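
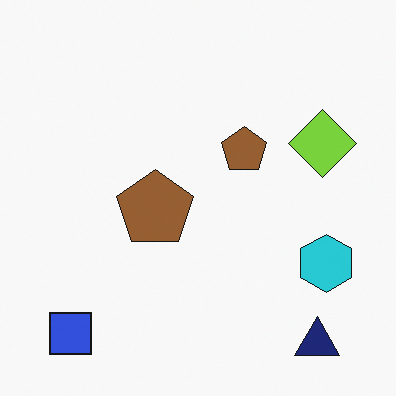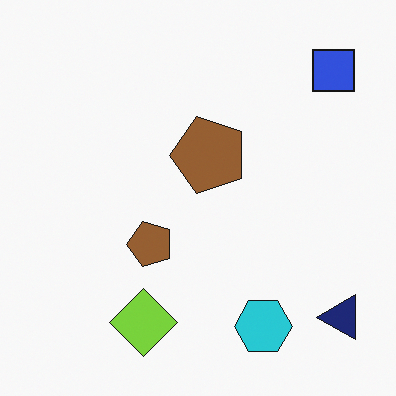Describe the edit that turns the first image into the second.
The second image is the first transposed (reflected across the top-left ↔ bottom-right diagonal).

Shapes have swapped their row and column positions — what was in the top-right is now in the bottom-left — a diagonal reflection.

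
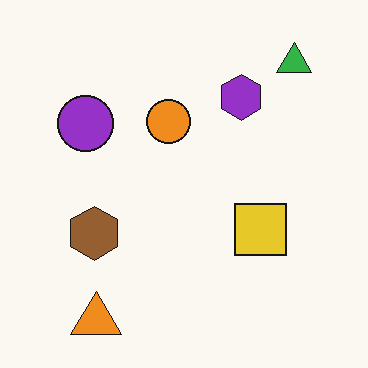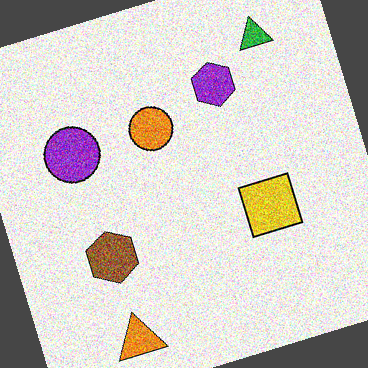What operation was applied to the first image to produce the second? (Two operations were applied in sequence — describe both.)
Degraded with heavy additive noise, then rotated counter-clockwise by a clearly visible amount.

Random speckle covers the whole image, including the flat background. Every shape is tilted by the same angle and the image corners show triangular fill wedges — a whole-image rotation by a non-right angle.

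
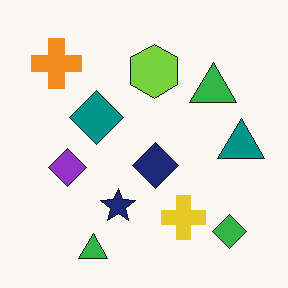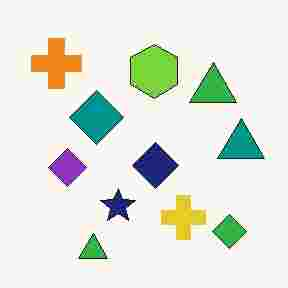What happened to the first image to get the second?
The transformation is: heavily JPEG-compressed with obvious blocking artifacts.

Blocky 8×8 compression artifacts appear around shape edges and the flat background shows ringing — characteristic JPEG degradation.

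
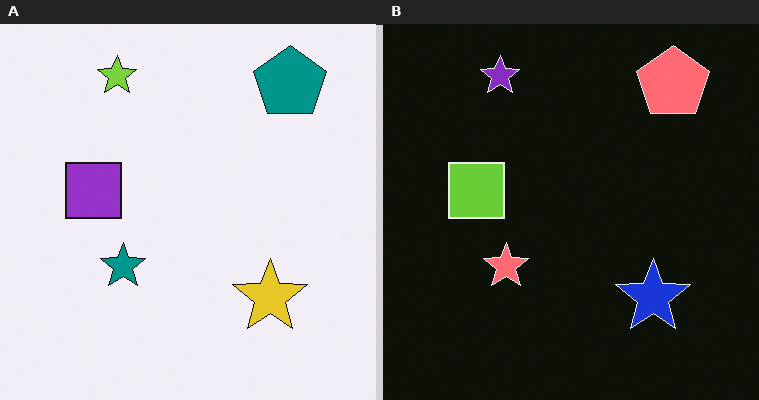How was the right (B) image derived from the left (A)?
The image was color-inverted (negative).

The light background has become dark and every shape's color is its complement — a photographic negative.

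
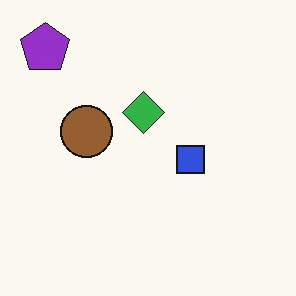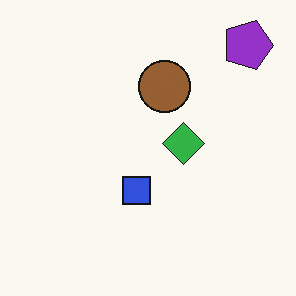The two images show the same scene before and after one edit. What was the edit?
The second image is the first rotated 90° clockwise.

The purple pentagon sits in the top-left of the first image and the top-right of the second — consistent with a whole-image 90° clockwise rotation.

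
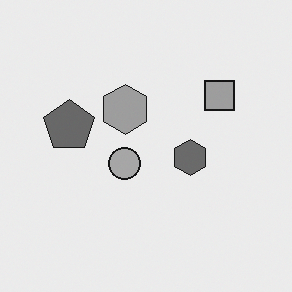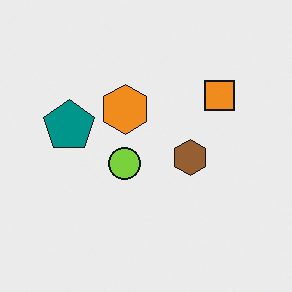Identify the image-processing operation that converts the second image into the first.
The first image is the second converted to grayscale.

All color is removed — every shape is now a shade of grey.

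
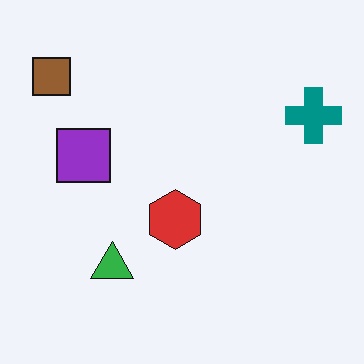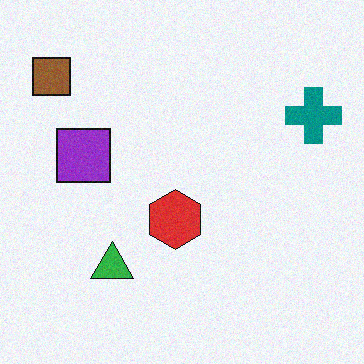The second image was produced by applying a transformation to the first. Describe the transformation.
Degraded with a light layer of grain.

Random speckle covers the whole image, including the flat background.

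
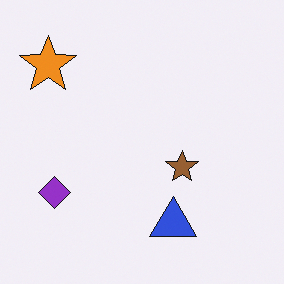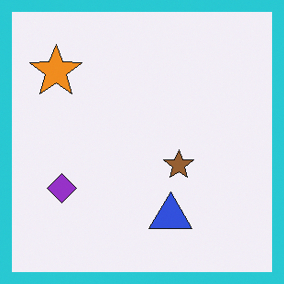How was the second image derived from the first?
Framed with a cyan border.

A solid cyan frame runs around the edge of the second image, with the content slightly shrunk inside it.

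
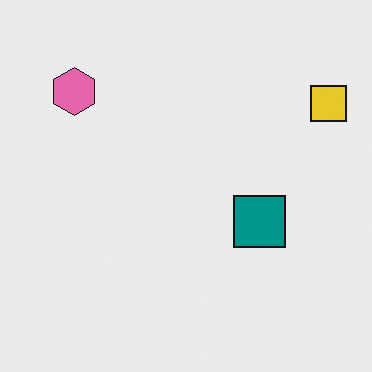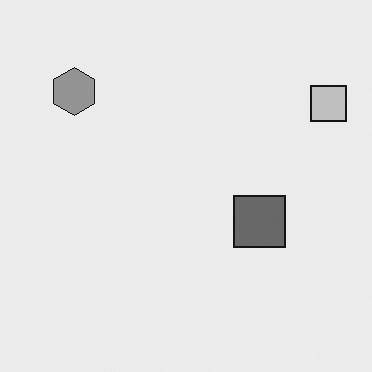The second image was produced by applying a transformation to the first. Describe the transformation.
It was converted to grayscale.

All color is removed — every shape is now a shade of grey.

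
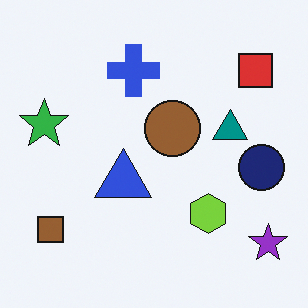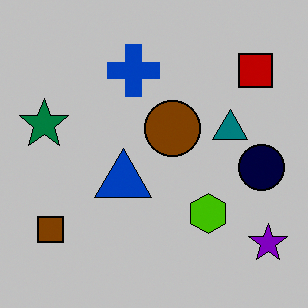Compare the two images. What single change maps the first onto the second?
The transformation is: heavily posterized to just a handful of flat colors.

Each flat color has snapped to a coarser quantized level — most visibly, the near-white background has dropped to a flat grey.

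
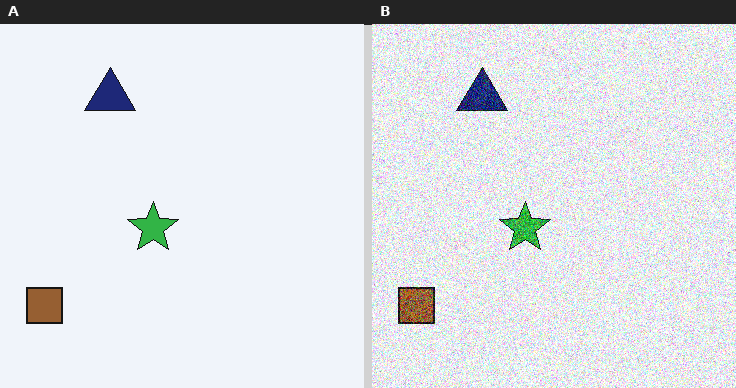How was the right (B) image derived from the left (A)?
This is the original image degraded with heavy additive noise.

Random speckle covers the whole image, including the flat background.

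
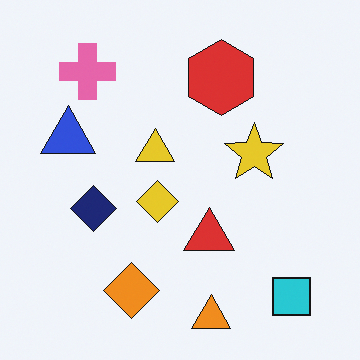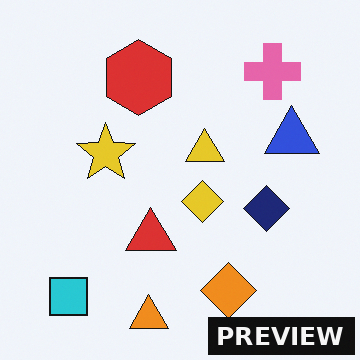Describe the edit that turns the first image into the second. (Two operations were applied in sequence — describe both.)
The transformation is: flipped horizontally (left ↔ right), then watermarked with the text "PREVIEW" in the lower-right corner.

The blue triangle is in the left of the first image and the right of the second — shapes on opposite sides of the vertical midline have swapped in a mirror flip. A dark label reading "PREVIEW" appears in the lower-right corner.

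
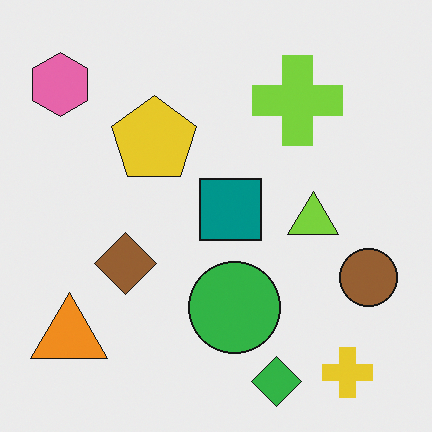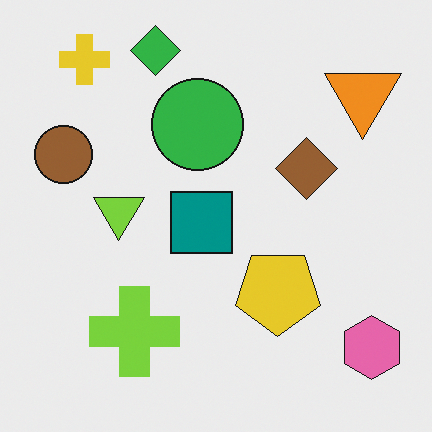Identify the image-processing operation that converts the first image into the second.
It was rotated 180°.

The pink hexagon sits in the top-left of the first image and the bottom-right of the second — consistent with a whole-image 180° rotation.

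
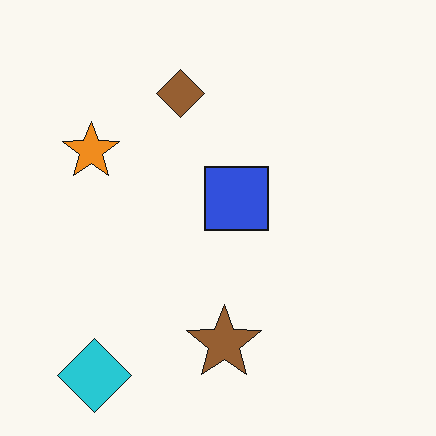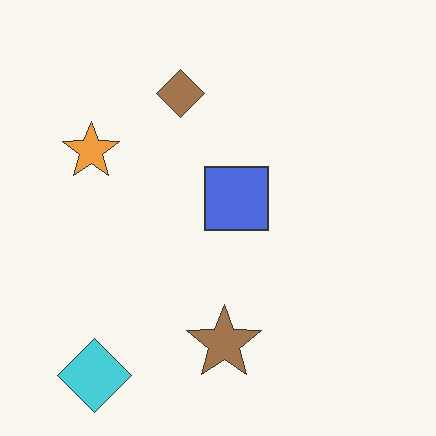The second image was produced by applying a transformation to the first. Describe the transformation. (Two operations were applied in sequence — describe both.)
Given slightly reduced contrast, then given moderate JPEG compression.

Tones are pushed toward mid-grey across the whole image — a global contrast change. Blocky 8×8 compression artifacts appear around shape edges and the flat background shows ringing — characteristic JPEG degradation.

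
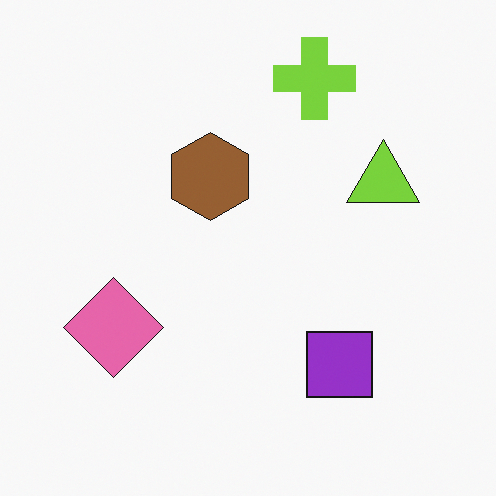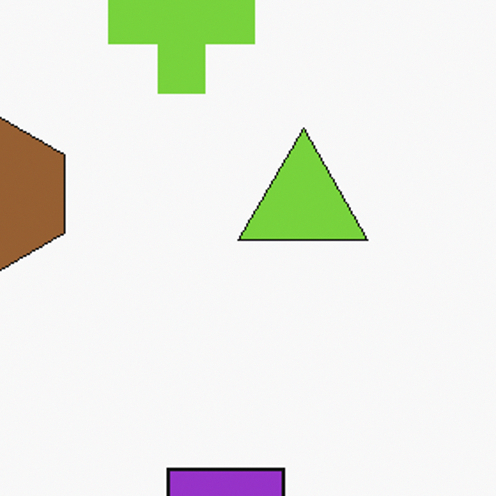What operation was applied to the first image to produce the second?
It was cropped tightly and scaled back up.

The visible shapes are larger and the field of view is narrower; shapes near the original edges may be partly or wholly outside the frame — a crop-and-rescale.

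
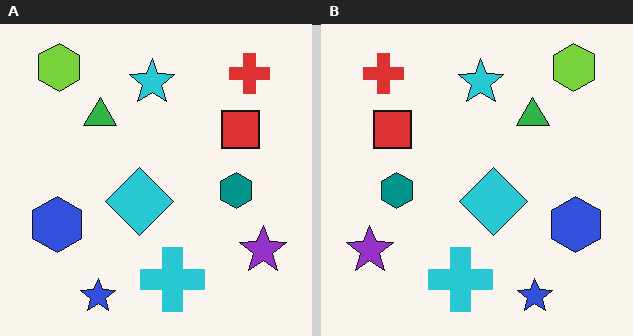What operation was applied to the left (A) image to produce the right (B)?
The right (B) image is the left (A) flipped horizontally (left ↔ right).

The purple star is in the bottom-right of the left (A) image and the bottom-left of the right (B) — shapes on opposite sides of the vertical midline have swapped in a mirror flip.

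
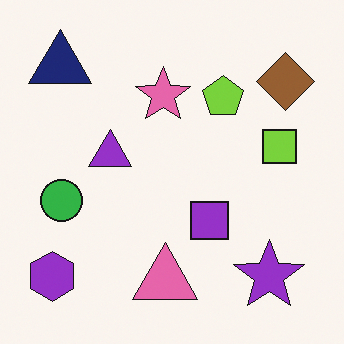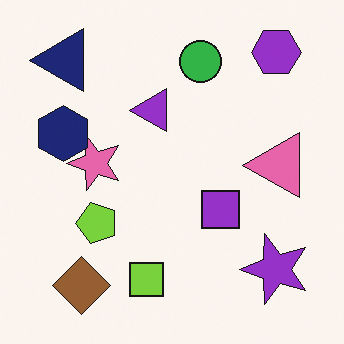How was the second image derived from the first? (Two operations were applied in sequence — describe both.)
The second image is the first transposed (reflected across the top-left ↔ bottom-right diagonal), then overlaid with an additional navy hexagon.

Shapes have swapped their row and column positions — what was in the top-right is now in the bottom-left — a diagonal reflection. A navy hexagon appears in the second image that is absent from the first.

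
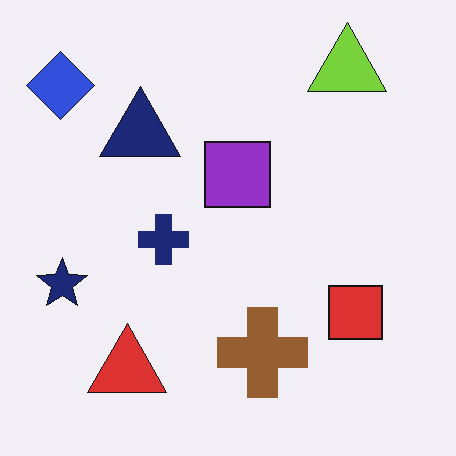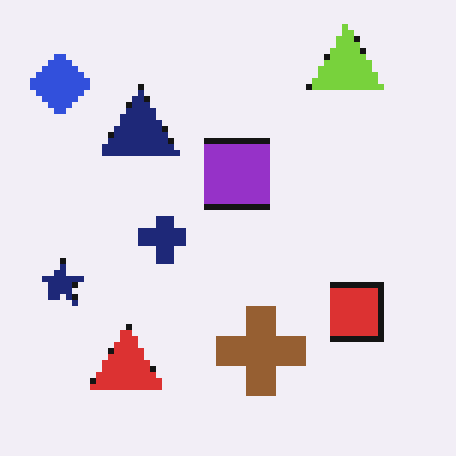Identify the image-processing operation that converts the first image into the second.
Moderately pixelated.

Shapes are reduced to large square blocks; fine edges and outlines are lost — a downscale-then-upscale (mosaic) effect.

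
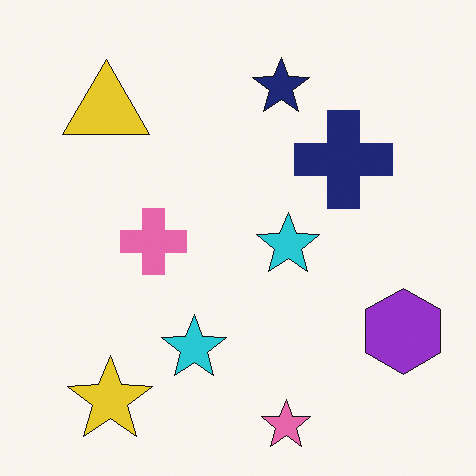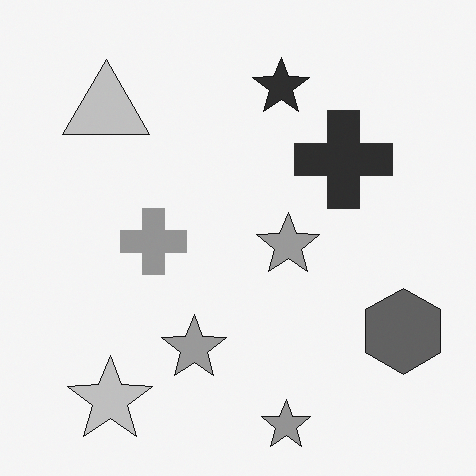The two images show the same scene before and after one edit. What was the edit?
The transformation is: converted to grayscale.

All color is removed — every shape is now a shade of grey.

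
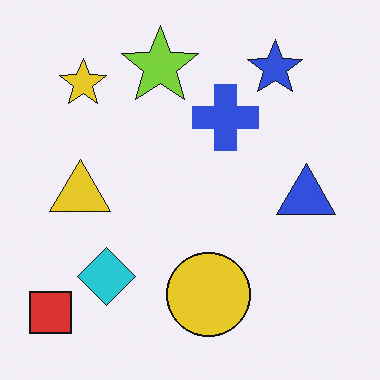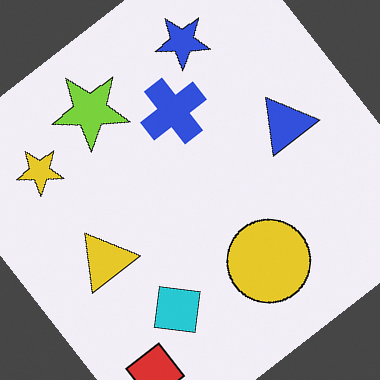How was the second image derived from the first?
Rotated counter-clockwise by a large amount — several tens of degrees.

Every shape is tilted by the same angle and the image corners show triangular fill wedges — a whole-image rotation by a non-right angle.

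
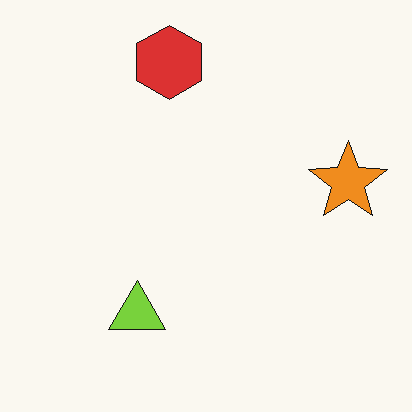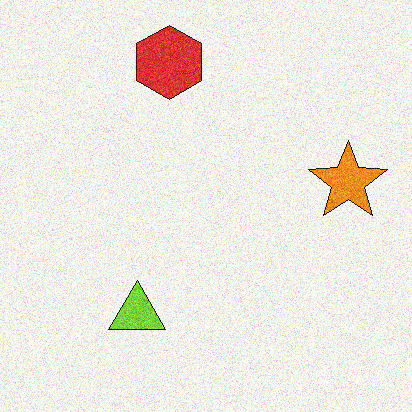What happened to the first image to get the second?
Degraded with visible gaussian noise.

Random speckle covers the whole image, including the flat background.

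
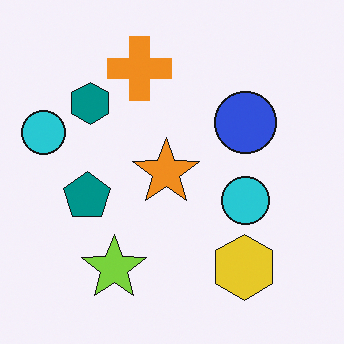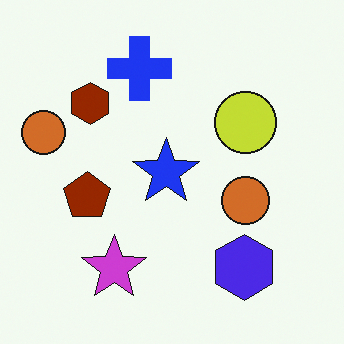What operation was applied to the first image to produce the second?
It was hue-shifted through roughly half the color wheel.

Every shape's color has rotated by the same amount around the hue wheel — a uniform hue shift.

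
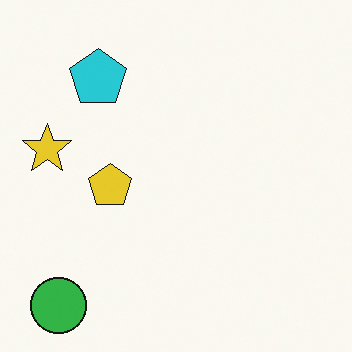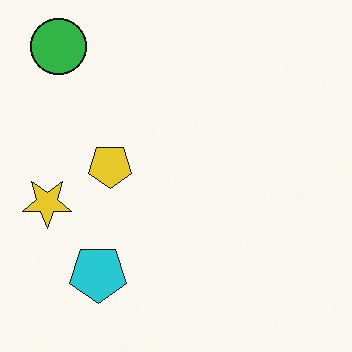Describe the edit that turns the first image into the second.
This is the original image flipped vertically (top ↔ bottom).

The green circle is in the bottom-left of the first image and the top-left of the second — shapes on opposite sides of the horizontal midline have swapped in a mirror flip.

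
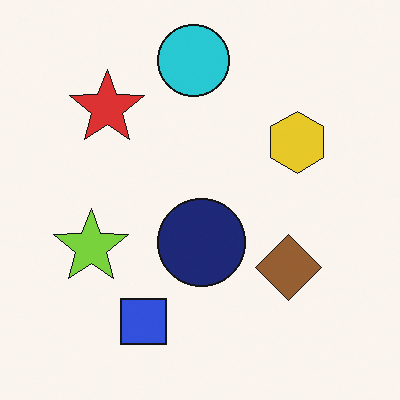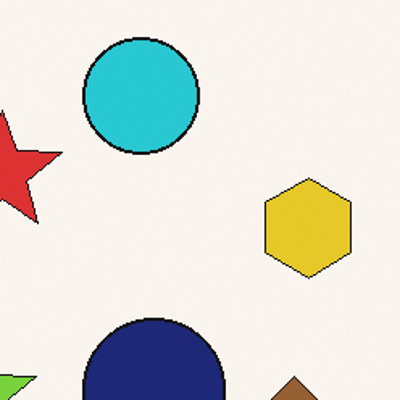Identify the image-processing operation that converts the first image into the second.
The image was cropped to a modestly smaller region and rescaled.

The visible shapes are larger and the field of view is narrower; shapes near the original edges may be partly or wholly outside the frame — a crop-and-rescale.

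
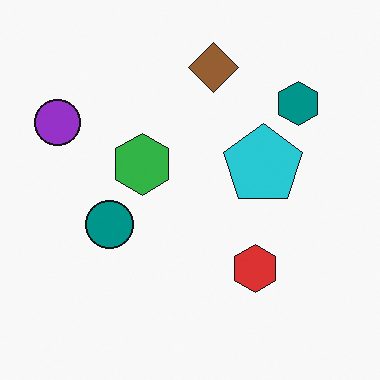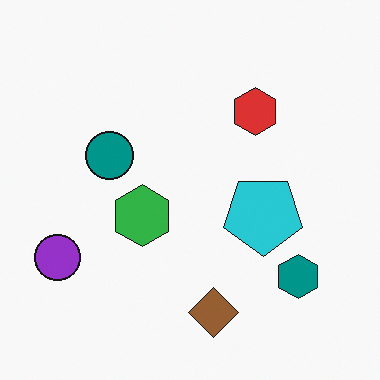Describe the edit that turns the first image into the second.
The image was flipped vertically (top ↔ bottom).

The brown diamond is in the top of the first image and the bottom of the second — shapes on opposite sides of the horizontal midline have swapped in a mirror flip.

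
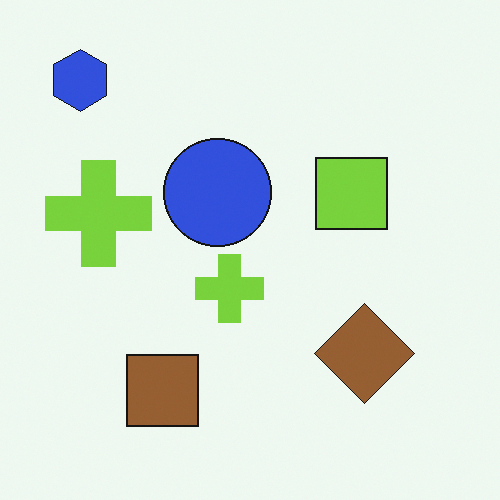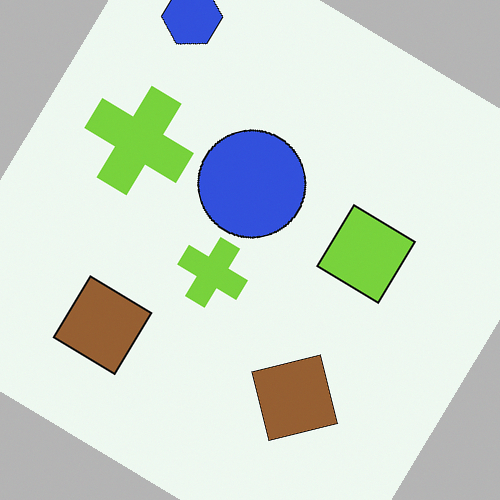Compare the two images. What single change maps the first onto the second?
It was rotated clockwise by a large amount — several tens of degrees.

Every shape is tilted by the same angle and the image corners show triangular fill wedges — a whole-image rotation by a non-right angle.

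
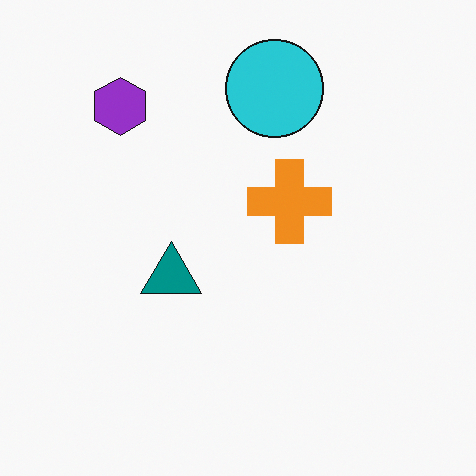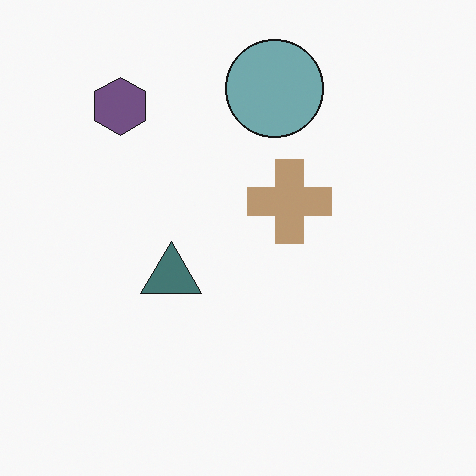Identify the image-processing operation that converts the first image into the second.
The second image is the first heavily desaturated.

All colors are more muted and greyish — a global saturation change.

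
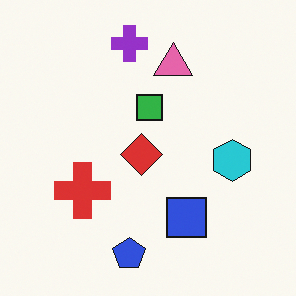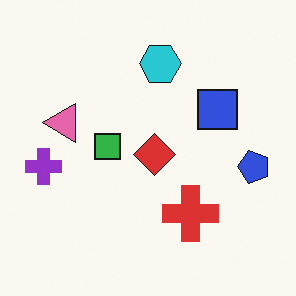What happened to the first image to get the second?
The second image is the first rotated 90° counter-clockwise.

The blue pentagon sits in the bottom of the first image and the right of the second — consistent with a whole-image 90° counter-clockwise rotation.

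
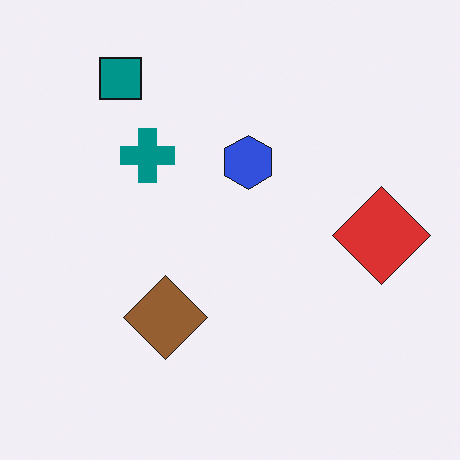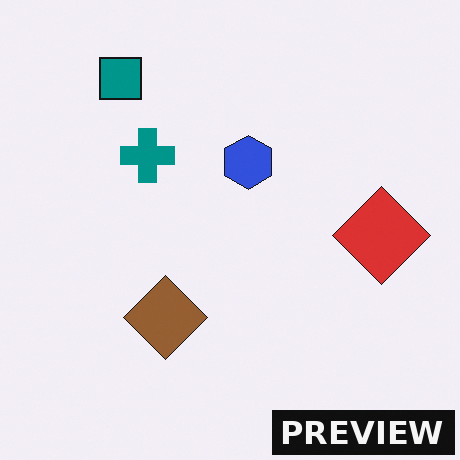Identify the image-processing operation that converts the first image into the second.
Watermarked with the text "PREVIEW" in the lower-right corner.

A dark label reading "PREVIEW" appears in the lower-right corner.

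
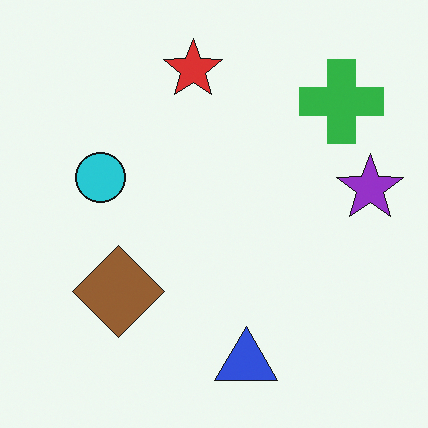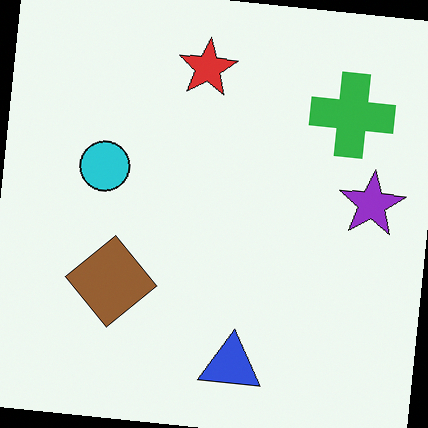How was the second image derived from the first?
It was rotated clockwise by a small amount.

Every shape is tilted by the same angle and the image corners show triangular fill wedges — a whole-image rotation by a non-right angle.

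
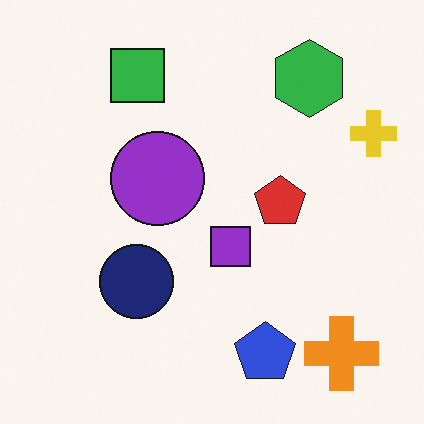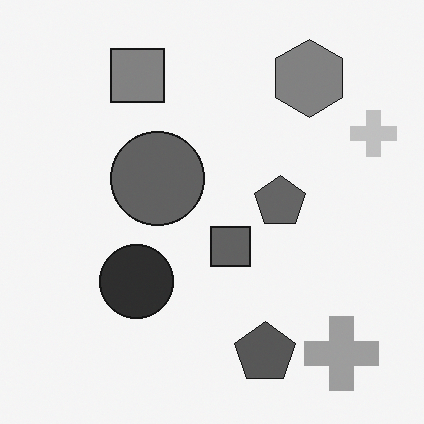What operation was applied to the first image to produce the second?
The second image is the first converted to grayscale.

All color is removed — every shape is now a shade of grey.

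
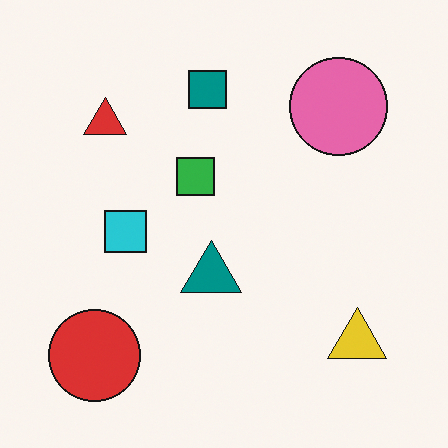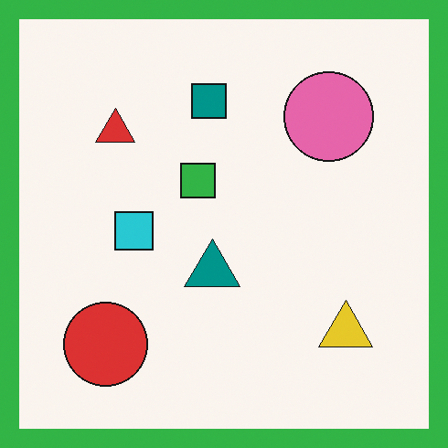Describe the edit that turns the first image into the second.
The image was framed with a green border.

A solid green frame runs around the edge of the second image, with the content slightly shrunk inside it.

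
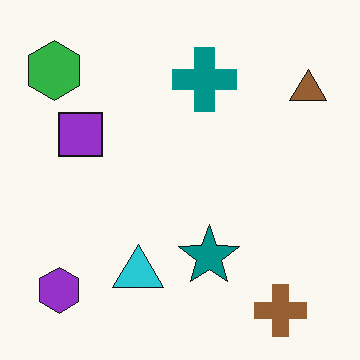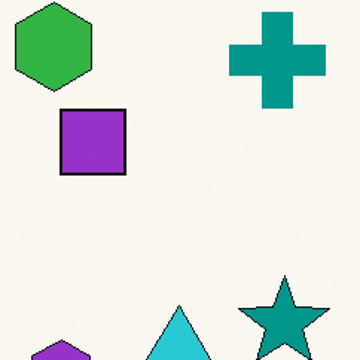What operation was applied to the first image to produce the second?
This is the original image cropped slightly and scaled back up.

The visible shapes are larger and the field of view is narrower; shapes near the original edges may be partly or wholly outside the frame — a crop-and-rescale.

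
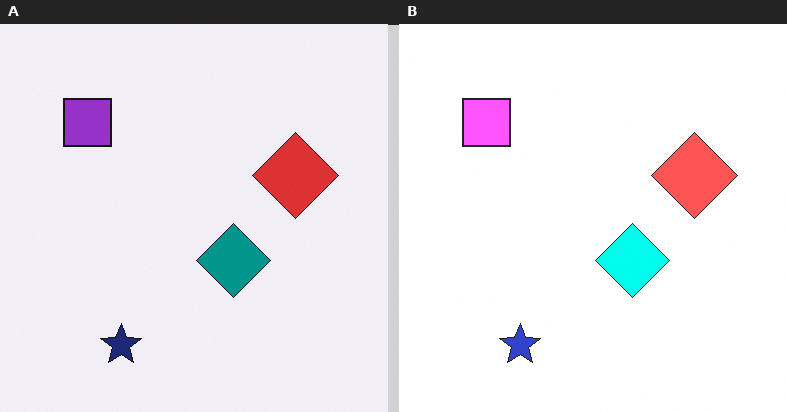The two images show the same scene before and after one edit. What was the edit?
The right (B) image is the left (A) noticeably brightened.

Every pixel — background and shapes alike — is uniformly brightened.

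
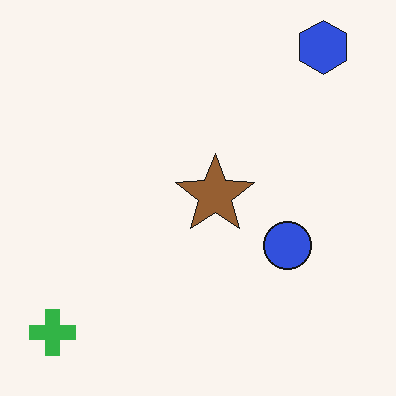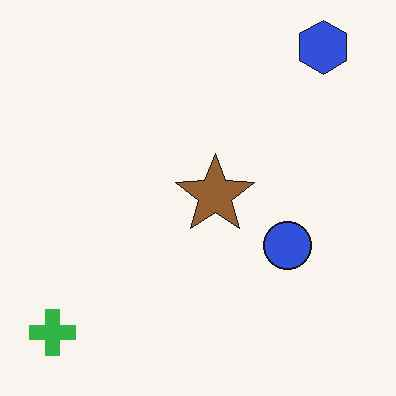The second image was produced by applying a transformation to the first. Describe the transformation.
The second image is the first JPEG-compressed with visible artifacts.

Blocky 8×8 compression artifacts appear around shape edges and the flat background shows ringing — characteristic JPEG degradation.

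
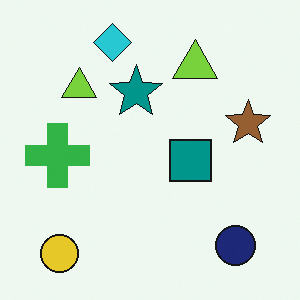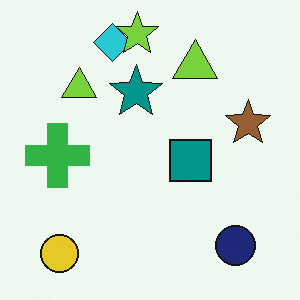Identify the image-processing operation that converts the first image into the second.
It was overlaid with an additional lime star.

A lime star appears in the second image that is absent from the first.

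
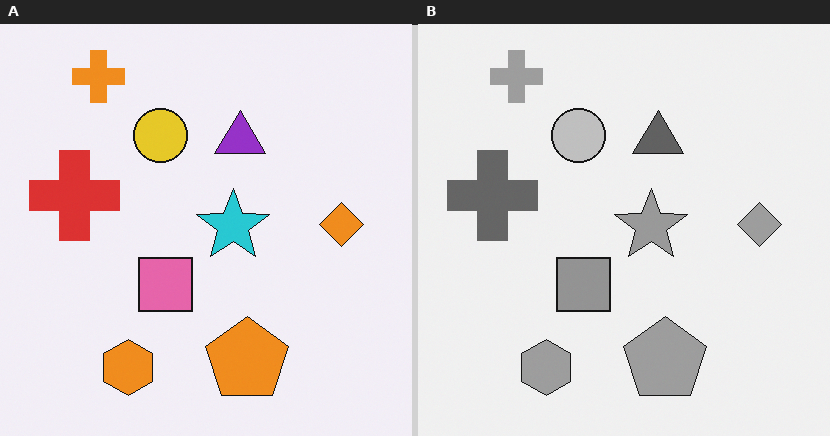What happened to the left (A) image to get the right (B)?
The image was converted to grayscale.

All color is removed — every shape is now a shade of grey.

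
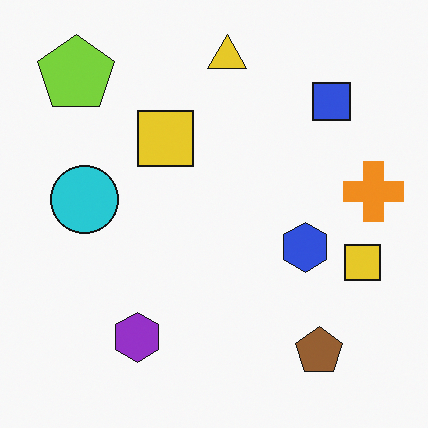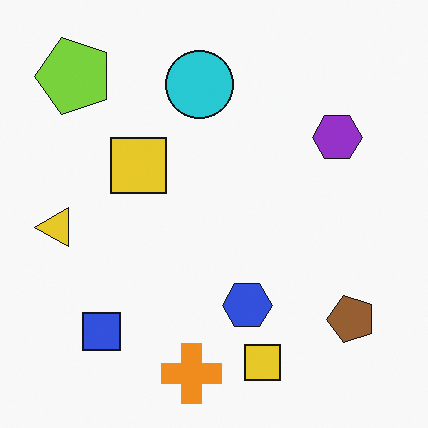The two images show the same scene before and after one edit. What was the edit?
The second image is the first transposed (reflected across the top-left ↔ bottom-right diagonal).

Shapes have swapped their row and column positions — what was in the top-right is now in the bottom-left — a diagonal reflection.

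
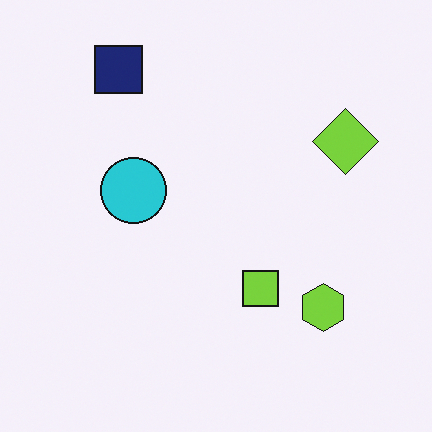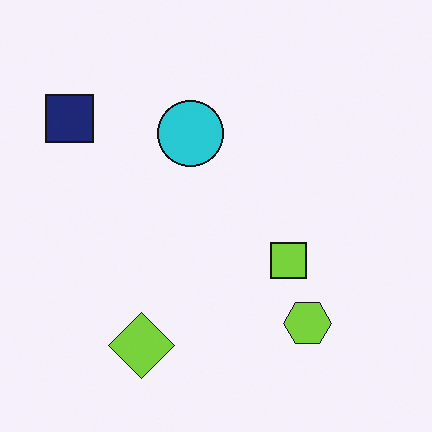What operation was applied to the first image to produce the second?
The transformation is: transposed (reflected across the top-left ↔ bottom-right diagonal).

Shapes have swapped their row and column positions — what was in the top-right is now in the bottom-left — a diagonal reflection.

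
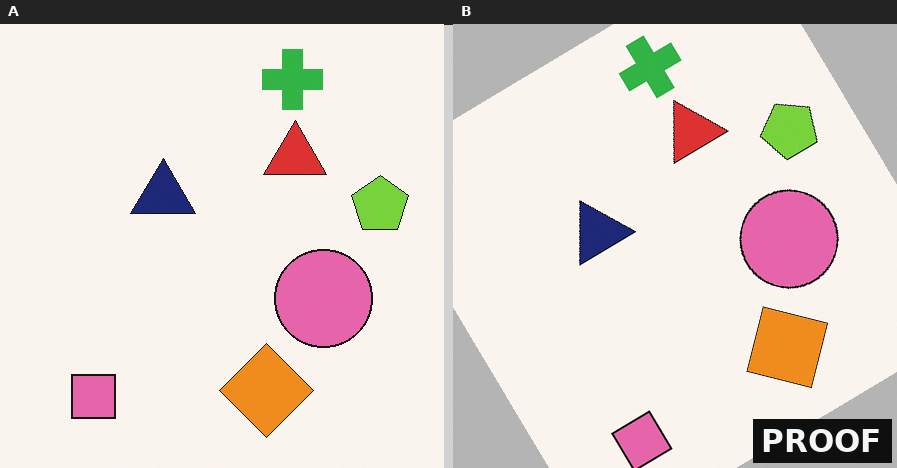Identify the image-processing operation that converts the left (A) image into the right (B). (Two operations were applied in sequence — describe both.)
The image was rotated counter-clockwise by a large amount — several tens of degrees, then watermarked with the text "PROOF" in the lower-right corner.

Every shape is tilted by the same angle and the image corners show triangular fill wedges — a whole-image rotation by a non-right angle. A dark label reading "PROOF" appears in the lower-right corner.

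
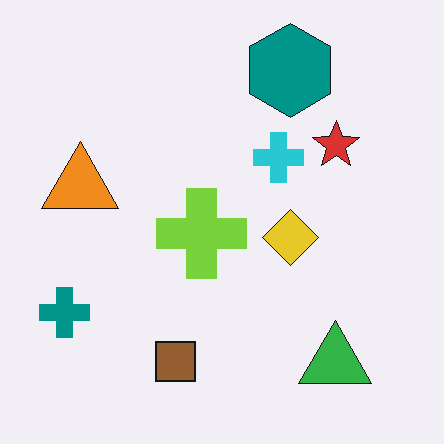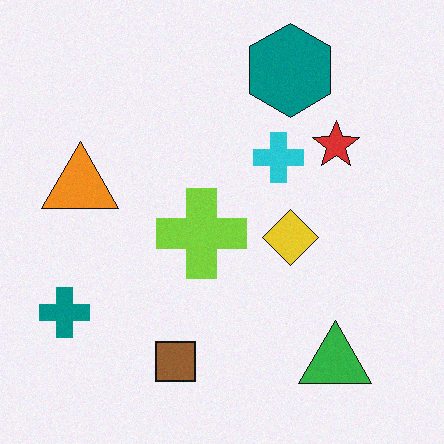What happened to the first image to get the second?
It was degraded with light additive noise.

Random speckle covers the whole image, including the flat background.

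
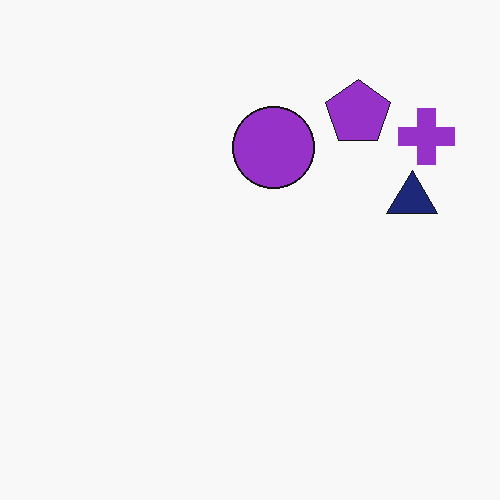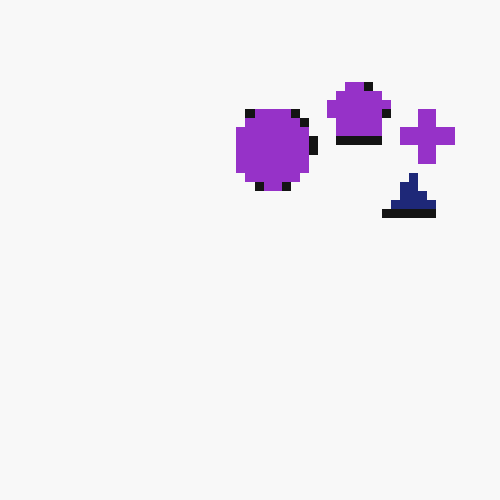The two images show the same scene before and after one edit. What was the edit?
It was coarsely pixelated.

Shapes are reduced to large square blocks; fine edges and outlines are lost — a downscale-then-upscale (mosaic) effect.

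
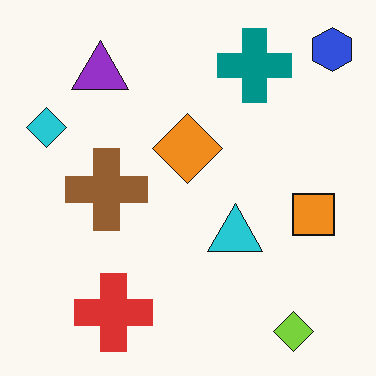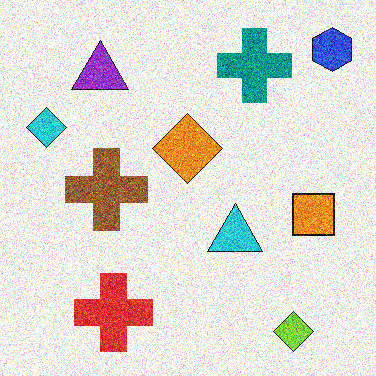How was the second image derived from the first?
The image was degraded with strong gaussian noise.

Random speckle covers the whole image, including the flat background.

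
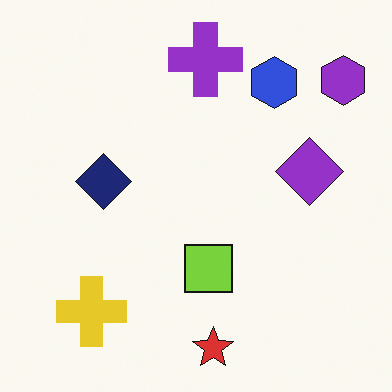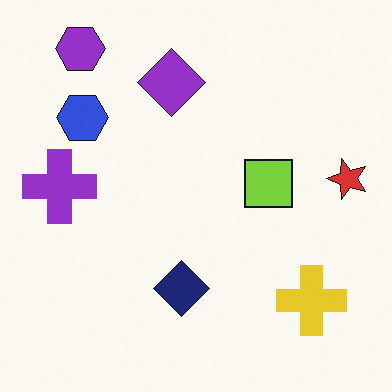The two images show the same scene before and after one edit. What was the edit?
The transformation is: rotated 90° counter-clockwise.

The purple hexagon sits in the top-right of the first image and the top-left of the second — consistent with a whole-image 90° counter-clockwise rotation.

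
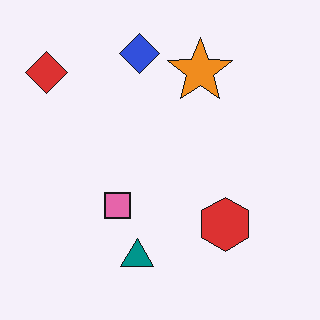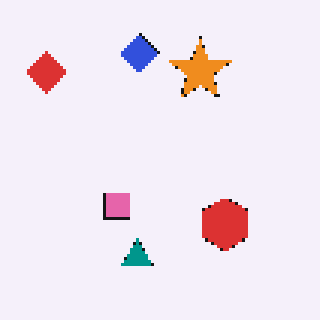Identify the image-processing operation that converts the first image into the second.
The second image is the first mildly pixelated.

Shapes are reduced to large square blocks; fine edges and outlines are lost — a downscale-then-upscale (mosaic) effect.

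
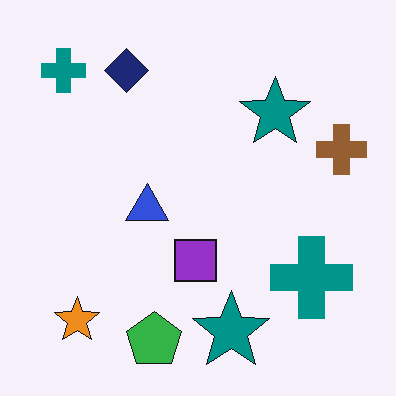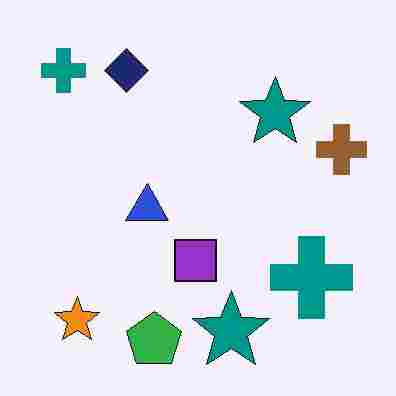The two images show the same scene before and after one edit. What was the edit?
This is the original image heavily JPEG-compressed with obvious blocking artifacts.

Blocky 8×8 compression artifacts appear around shape edges and the flat background shows ringing — characteristic JPEG degradation.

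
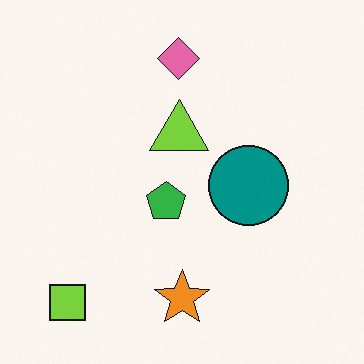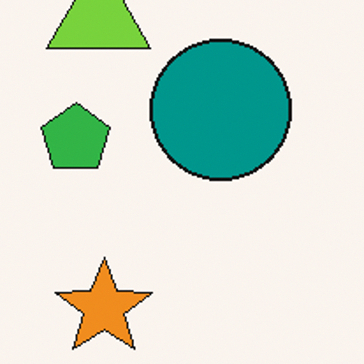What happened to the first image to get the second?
The transformation is: cropped tightly and scaled back up.

The visible shapes are larger and the field of view is narrower; shapes near the original edges may be partly or wholly outside the frame — a crop-and-rescale.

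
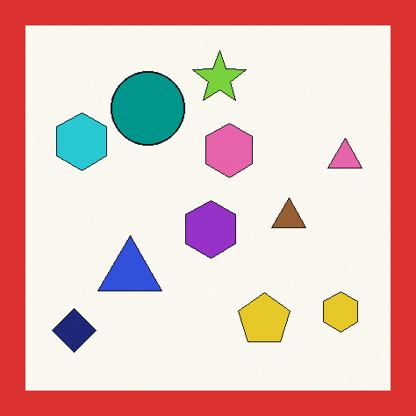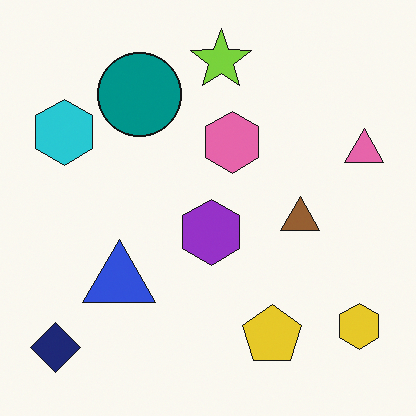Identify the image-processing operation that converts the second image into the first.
The first image is the second framed with a red border.

A solid red frame runs around the edge of the first image, with the content slightly shrunk inside it.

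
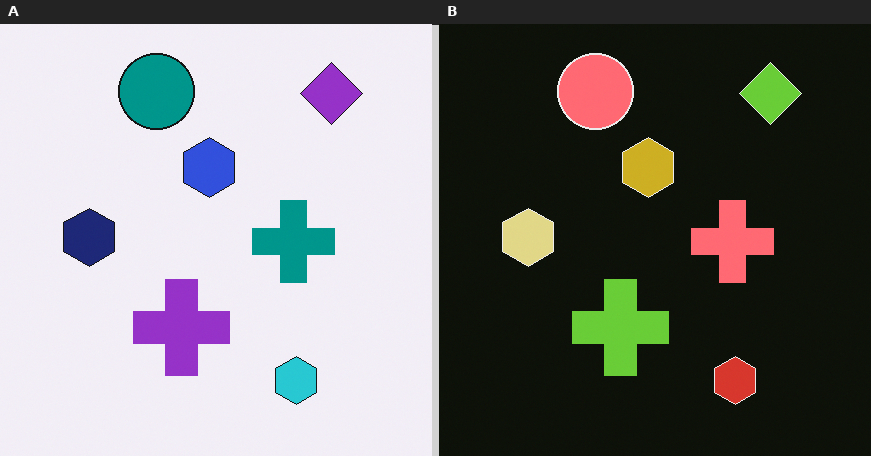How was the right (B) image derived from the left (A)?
Color-inverted (negative).

The light background has become dark and every shape's color is its complement — a photographic negative.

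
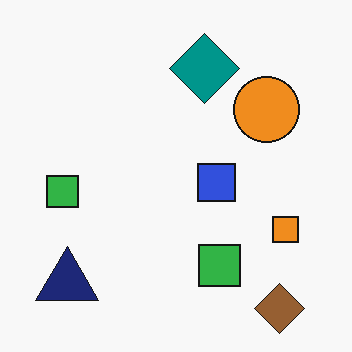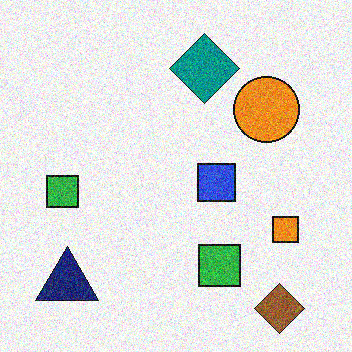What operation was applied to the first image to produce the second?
It was degraded with visible gaussian noise.

Random speckle covers the whole image, including the flat background.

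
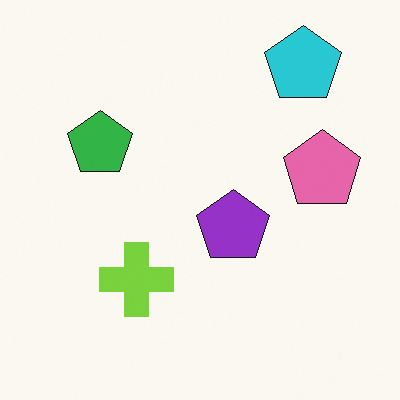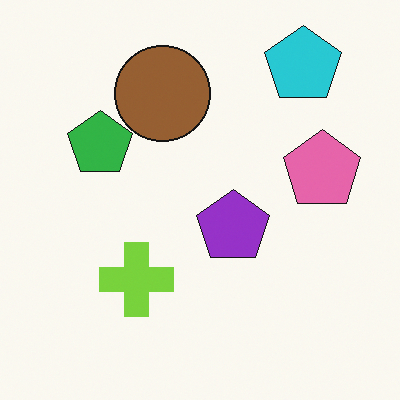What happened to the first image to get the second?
This is the original image overlaid with an additional brown circle.

A brown circle appears in the second image that is absent from the first.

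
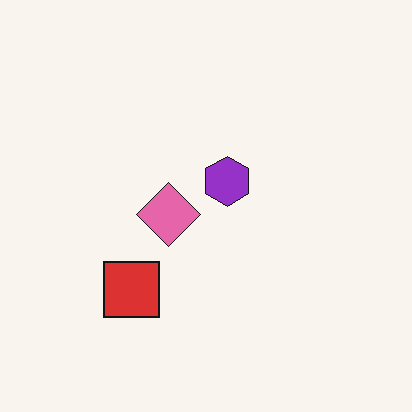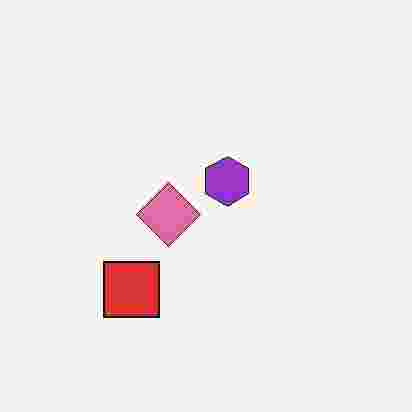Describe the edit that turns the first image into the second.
This is the original image heavily JPEG-compressed with obvious blocking artifacts.

Blocky 8×8 compression artifacts appear around shape edges and the flat background shows ringing — characteristic JPEG degradation.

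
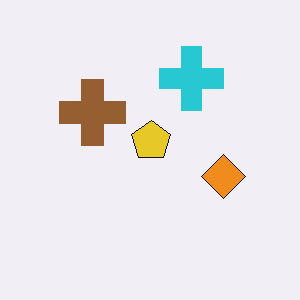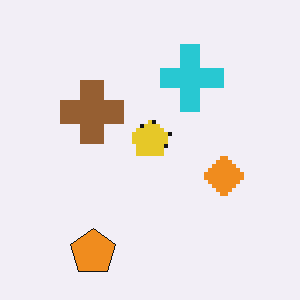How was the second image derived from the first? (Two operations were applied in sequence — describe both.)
Mildly pixelated, then overlaid with an additional orange pentagon.

Shapes are reduced to large square blocks; fine edges and outlines are lost — a downscale-then-upscale (mosaic) effect. An orange pentagon appears in the second image that is absent from the first.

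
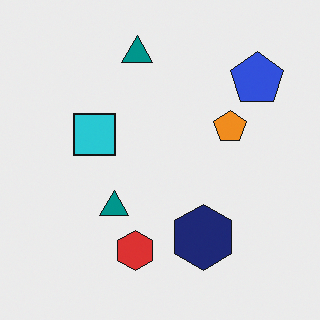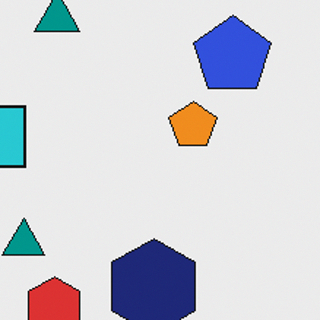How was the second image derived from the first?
It was cropped to a modestly smaller region and rescaled.

The visible shapes are larger and the field of view is narrower; shapes near the original edges may be partly or wholly outside the frame — a crop-and-rescale.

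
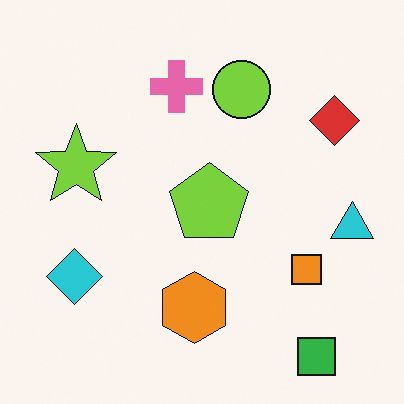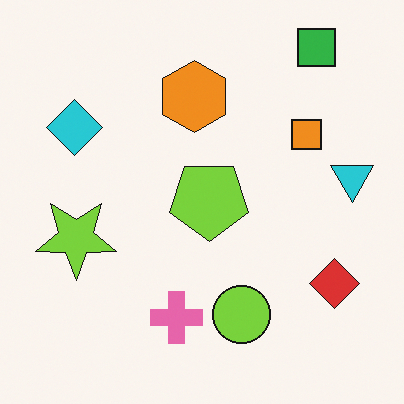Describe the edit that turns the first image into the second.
Flipped vertically (top ↔ bottom).

The green square is in the bottom-right of the first image and the top-right of the second — shapes on opposite sides of the horizontal midline have swapped in a mirror flip.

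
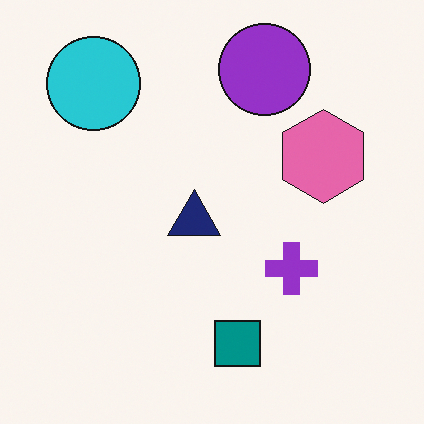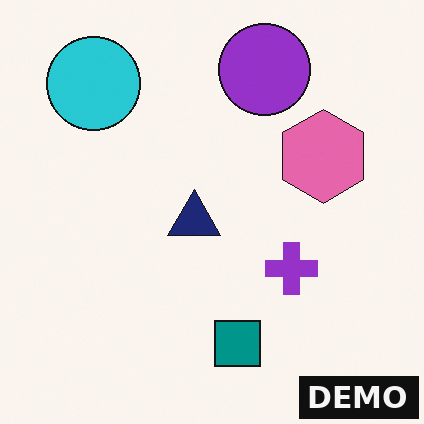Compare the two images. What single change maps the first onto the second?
It was watermarked with the text "DEMO" in the lower-right corner.

A dark label reading "DEMO" appears in the lower-right corner.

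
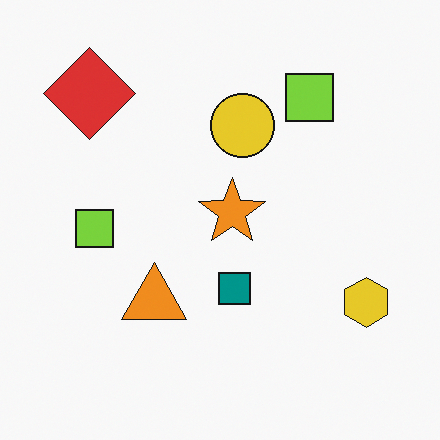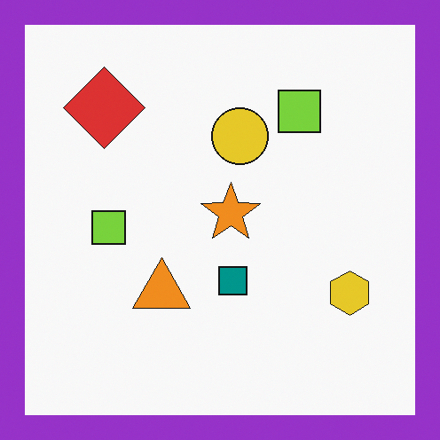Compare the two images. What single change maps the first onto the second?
It was framed with a purple border.

A solid purple frame runs around the edge of the second image, with the content slightly shrunk inside it.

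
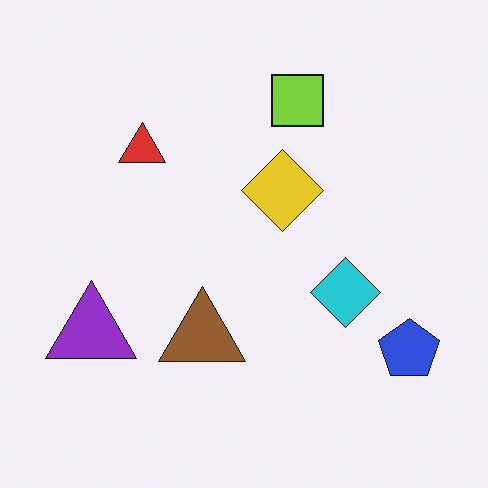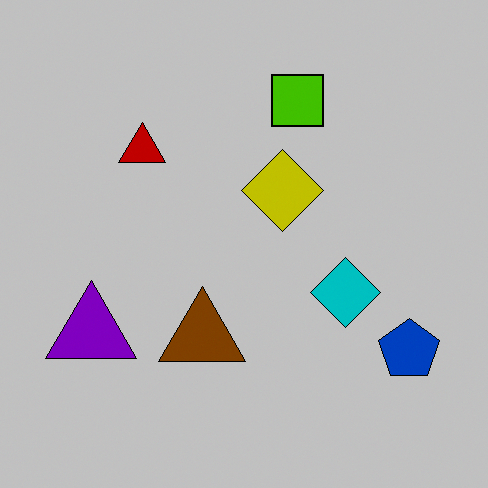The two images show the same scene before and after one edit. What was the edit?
This is the original image aggressively posterized.

Each flat color has snapped to a coarser quantized level — most visibly, the near-white background has dropped to a flat grey.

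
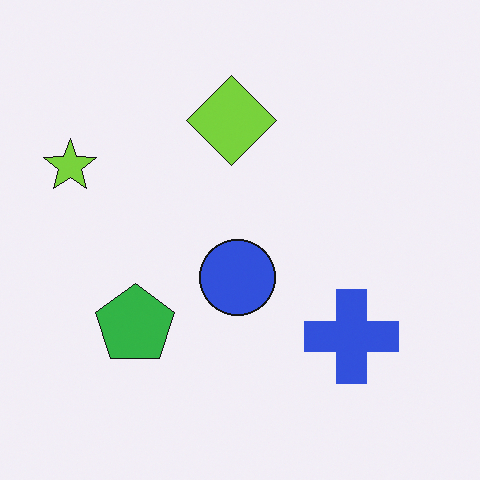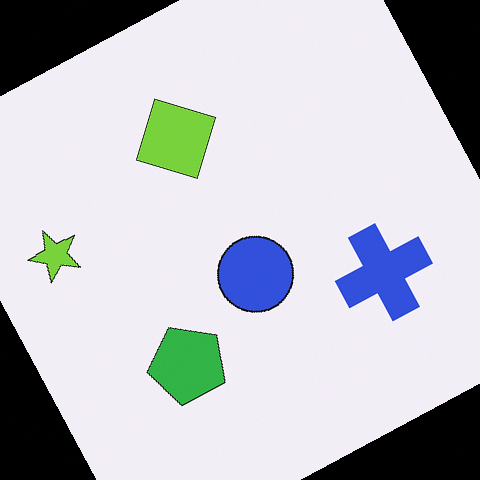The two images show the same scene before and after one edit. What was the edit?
The transformation is: rotated counter-clockwise by a moderate amount.

Every shape is tilted by the same angle and the image corners show triangular fill wedges — a whole-image rotation by a non-right angle.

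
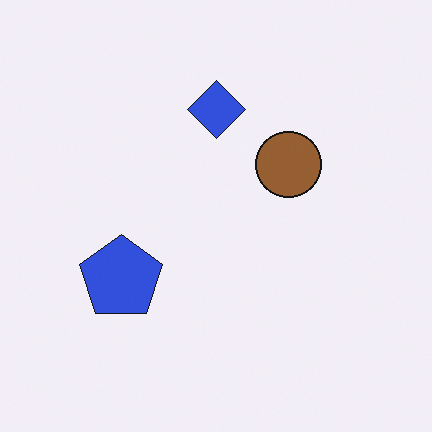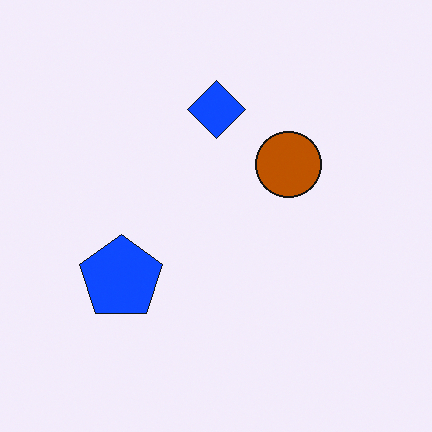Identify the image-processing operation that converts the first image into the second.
The second image is the first made much more vivid (saturation change).

All colors are more vivid — a global saturation change.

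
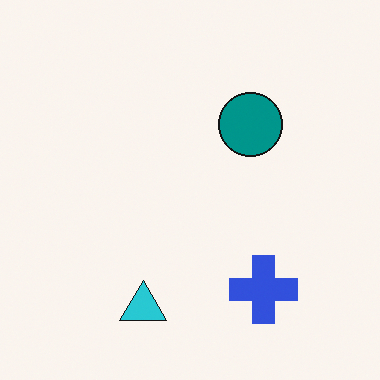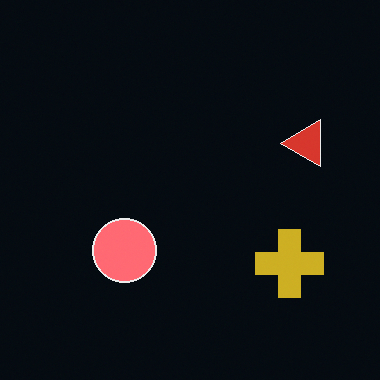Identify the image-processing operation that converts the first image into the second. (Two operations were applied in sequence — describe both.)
The image was color-inverted (negative), then transposed (reflected across the top-left ↔ bottom-right diagonal).

The light background has become dark and every shape's color is its complement — a photographic negative. Shapes have swapped their row and column positions — what was in the top-right is now in the bottom-left — a diagonal reflection.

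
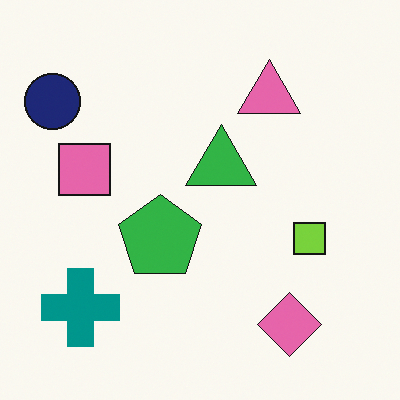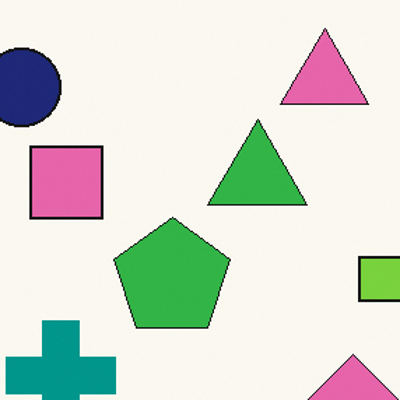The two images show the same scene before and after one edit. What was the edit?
The image was cropped to a modestly smaller region and rescaled.

The visible shapes are larger and the field of view is narrower; shapes near the original edges may be partly or wholly outside the frame — a crop-and-rescale.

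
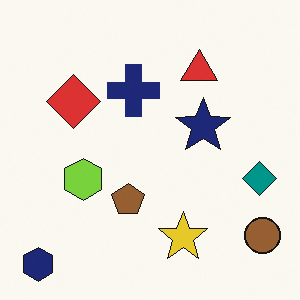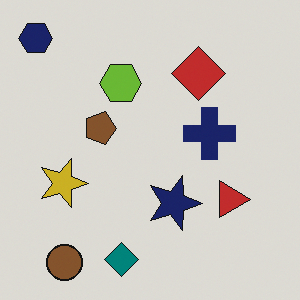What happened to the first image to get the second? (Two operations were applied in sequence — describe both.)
It was slightly darkened, then rotated 90° clockwise.

Every pixel — background and shapes alike — is uniformly darkened. The navy hexagon sits in the bottom-left of the first image and the top-left of the second — consistent with a whole-image 90° clockwise rotation.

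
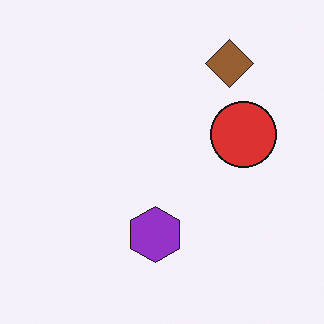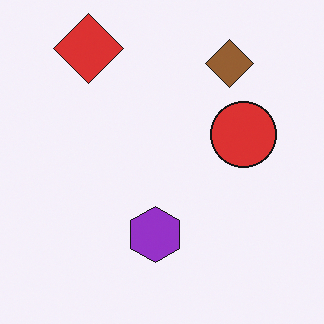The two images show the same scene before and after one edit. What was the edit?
Overlaid with an additional red diamond.

A red diamond appears in the second image that is absent from the first.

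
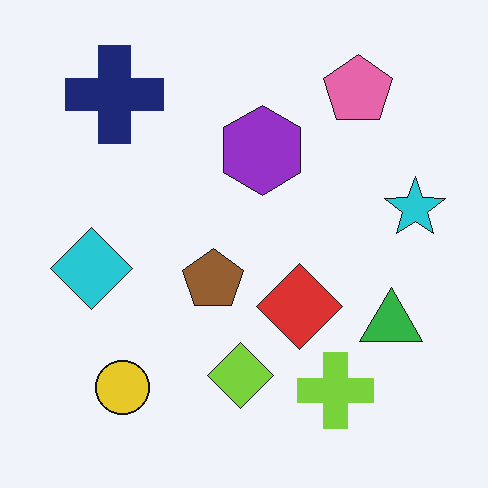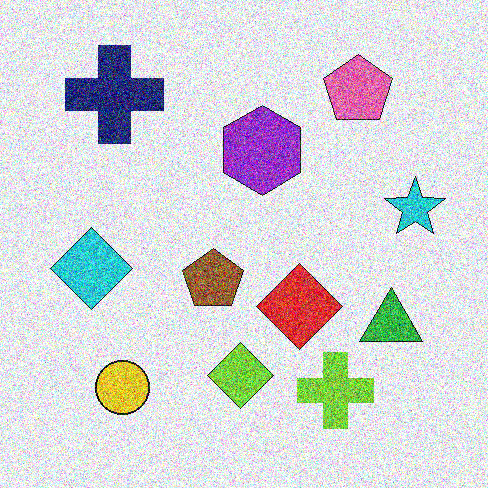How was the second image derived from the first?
The second image is the first degraded with strong gaussian noise.

Random speckle covers the whole image, including the flat background.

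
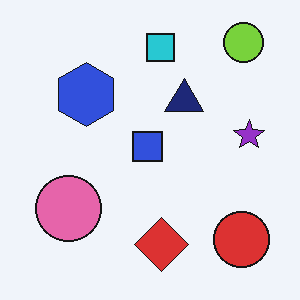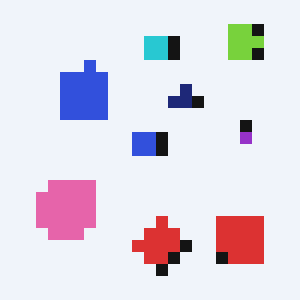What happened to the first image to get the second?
This is the original image coarsely pixelated.

Shapes are reduced to large square blocks; fine edges and outlines are lost — a downscale-then-upscale (mosaic) effect.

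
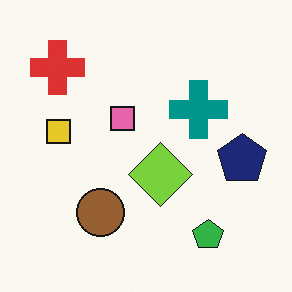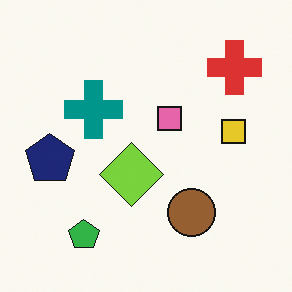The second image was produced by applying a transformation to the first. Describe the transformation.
It was flipped horizontally (left ↔ right).

The navy pentagon is in the right of the first image and the left of the second — shapes on opposite sides of the vertical midline have swapped in a mirror flip.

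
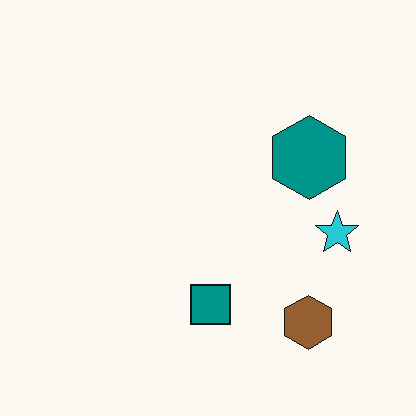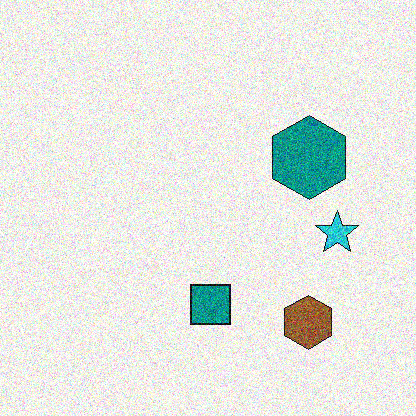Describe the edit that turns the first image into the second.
The transformation is: degraded with heavy additive noise.

Random speckle covers the whole image, including the flat background.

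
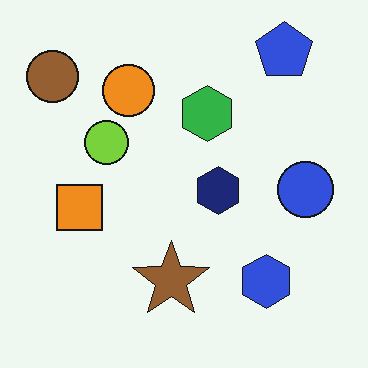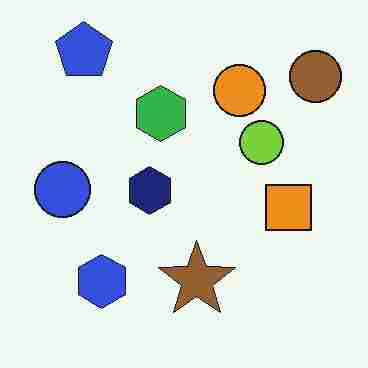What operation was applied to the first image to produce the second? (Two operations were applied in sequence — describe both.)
This is the original image flipped horizontally (left ↔ right), then heavily JPEG-compressed with obvious blocking artifacts.

The brown circle is in the top-left of the first image and the top-right of the second — shapes on opposite sides of the vertical midline have swapped in a mirror flip. Blocky 8×8 compression artifacts appear around shape edges and the flat background shows ringing — characteristic JPEG degradation.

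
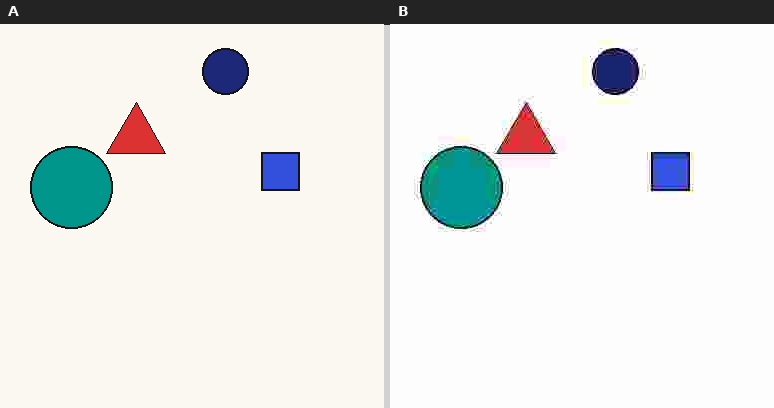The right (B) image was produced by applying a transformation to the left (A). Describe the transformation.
The transformation is: heavily JPEG-compressed with obvious blocking artifacts.

Blocky 8×8 compression artifacts appear around shape edges and the flat background shows ringing — characteristic JPEG degradation.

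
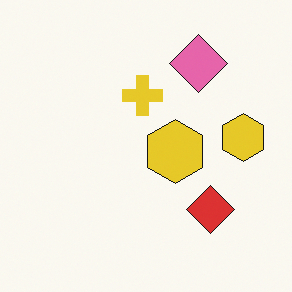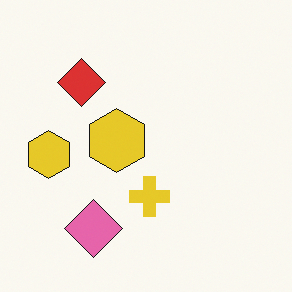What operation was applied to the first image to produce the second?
The transformation is: rotated 180°.

The pink diamond sits in the top-right of the first image and the bottom-left of the second — consistent with a whole-image 180° rotation.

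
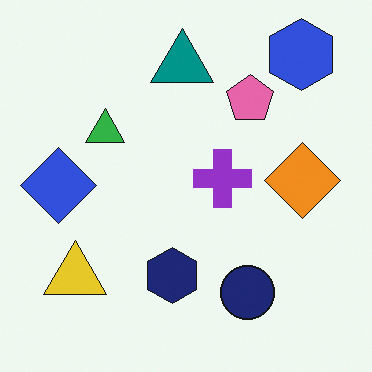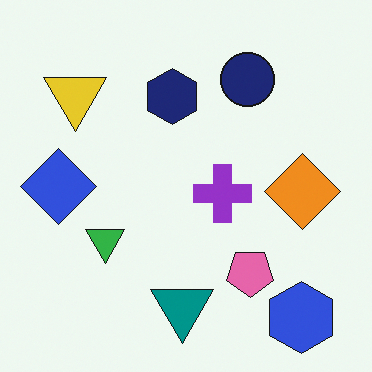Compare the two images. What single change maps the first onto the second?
The transformation is: flipped vertically (top ↔ bottom).

The blue hexagon is in the top-right of the first image and the bottom-right of the second — shapes on opposite sides of the horizontal midline have swapped in a mirror flip.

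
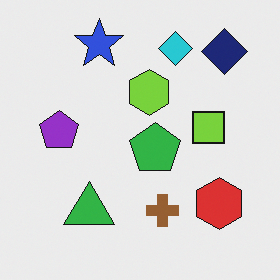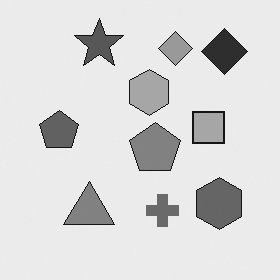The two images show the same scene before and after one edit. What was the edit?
Converted to grayscale.

All color is removed — every shape is now a shade of grey.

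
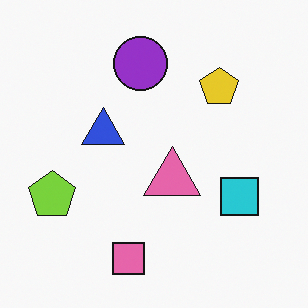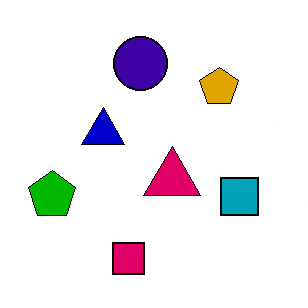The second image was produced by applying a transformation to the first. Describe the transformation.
This is the original image given much higher contrast.

Tones are pushed away from mid-grey across the whole image — a global contrast change.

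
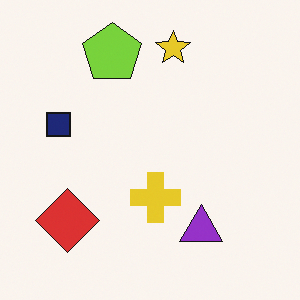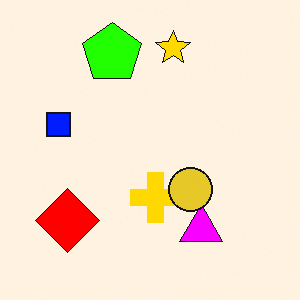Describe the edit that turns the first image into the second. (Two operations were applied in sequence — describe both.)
The image was made much more vivid (saturation change), then overlaid with an additional yellow circle.

All colors are more vivid — a global saturation change. A yellow circle appears in the second image that is absent from the first.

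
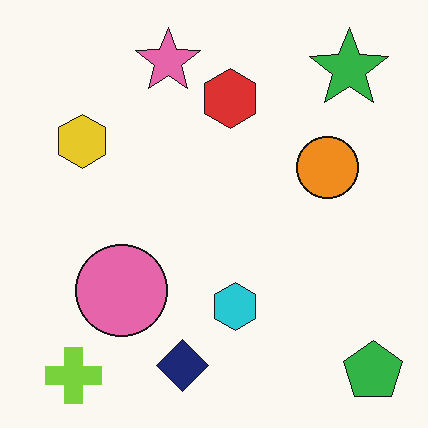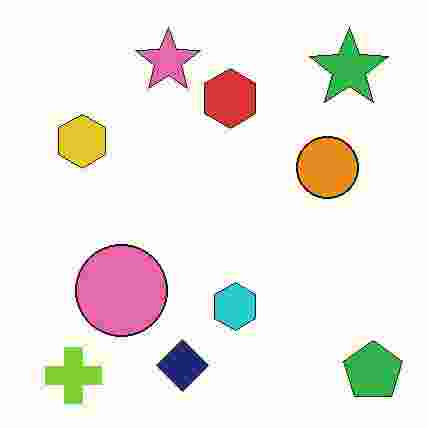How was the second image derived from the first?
This is the original image degraded with heavy JPEG compression.

Blocky 8×8 compression artifacts appear around shape edges and the flat background shows ringing — characteristic JPEG degradation.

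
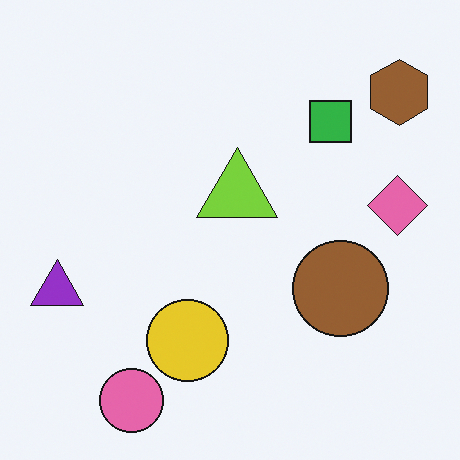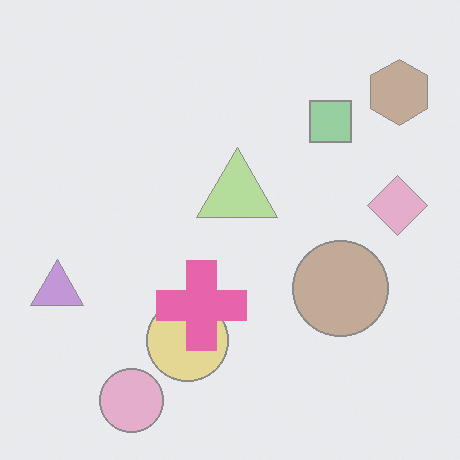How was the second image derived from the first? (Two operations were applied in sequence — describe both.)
It was washed out (contrast reduced), then overlaid with an additional pink cross.

Tones are pushed toward mid-grey across the whole image — a global contrast change. A pink cross appears in the second image that is absent from the first.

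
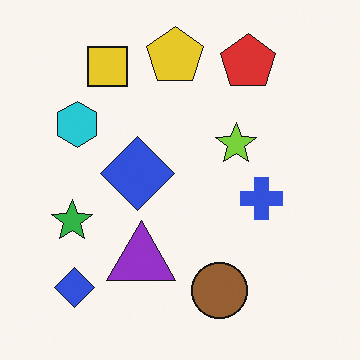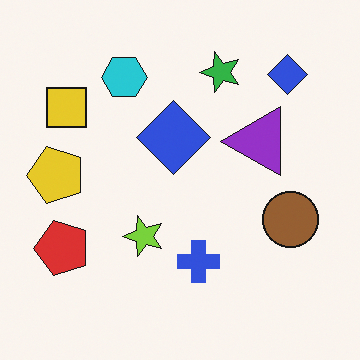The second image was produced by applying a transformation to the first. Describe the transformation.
It was transposed (reflected across the top-left ↔ bottom-right diagonal).

Shapes have swapped their row and column positions — what was in the top-right is now in the bottom-left — a diagonal reflection.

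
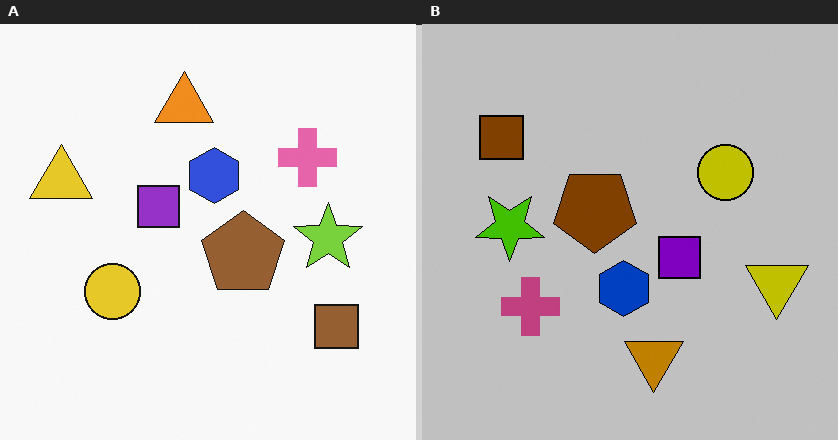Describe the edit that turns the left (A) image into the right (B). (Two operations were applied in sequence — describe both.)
It was rotated 180°, then heavily posterized to just a handful of flat colors.

The brown square sits in the bottom-right of the left (A) image and the top-left of the right (B) — consistent with a whole-image 180° rotation. Each flat color has snapped to a coarser quantized level — most visibly, the near-white background has dropped to a flat grey.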